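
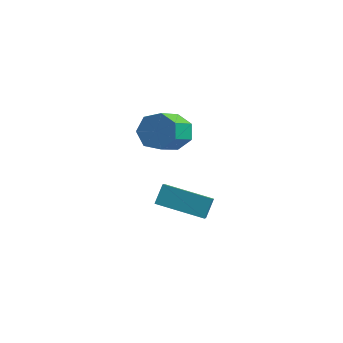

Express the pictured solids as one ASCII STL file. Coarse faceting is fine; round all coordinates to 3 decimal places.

solid 
facet normal -0.980 -0.025 0.196
outer loop
vertex 1.336 2.382 -0.436
vertex 1.213 2.973 -0.977
vertex 1.225 1.78 -1.068
endloop
endfacet
facet normal 0.151 -0.729 0.668
outer loop
vertex 3.107 1.827 -1.443
vertex 1.336 2.382 -0.436
vertex 1.225 1.78 -1.068
endloop
endfacet
facet normal -0.980 -0.025 0.196
outer loop
vertex 1.225 1.78 -1.068
vertex 1.213 2.973 -0.977
vertex 1.102 2.371 -1.609
endloop
endfacet
facet normal -0.126 -0.684 -0.719
outer loop
vertex 1.102 2.371 -1.609
vertex 3.107 1.827 -1.443
vertex 1.225 1.78 -1.068
endloop
endfacet
facet normal 0.126 0.684 0.719
outer loop
vertex 1.336 2.382 -0.436
vertex 3.095 3.02 -1.352
vertex 1.213 2.973 -0.977
endloop
endfacet
facet normal 0.151 -0.729 0.668
outer loop
vertex 3.218 2.429 -0.811
vertex 1.336 2.382 -0.436
vertex 3.107 1.827 -1.443
endloop
endfacet
facet normal 0.126 0.684 0.719
outer loop
vertex 3.218 2.429 -0.811
vertex 3.095 3.02 -1.352
vertex 1.336 2.382 -0.436
endloop
endfacet
facet normal -0.151 0.729 -0.668
outer loop
vertex 1.213 2.973 -0.977
vertex 3.095 3.02 -1.352
vertex 1.102 2.371 -1.609
endloop
endfacet
facet normal -0.126 -0.684 -0.719
outer loop
vertex 2.984 2.418 -1.984
vertex 3.107 1.827 -1.443
vertex 1.102 2.371 -1.609
endloop
endfacet
facet normal -0.151 0.729 -0.668
outer loop
vertex 1.102 2.371 -1.609
vertex 3.095 3.02 -1.352
vertex 2.984 2.418 -1.984
endloop
endfacet
facet normal 0.980 0.025 -0.196
outer loop
vertex 2.984 2.418 -1.984
vertex 3.218 2.429 -0.811
vertex 3.107 1.827 -1.443
endloop
endfacet
facet normal 0.980 0.025 -0.196
outer loop
vertex 3.095 3.02 -1.352
vertex 3.218 2.429 -0.811
vertex 2.984 2.418 -1.984
endloop
endfacet
facet normal 0.133 0.773 -0.620
outer loop
vertex 2.258 2.919 2.851
vertex 1.647 2.684 2.427
vertex 1.658 3.171 3.036
endloop
endfacet
facet normal 0.442 0.513 0.736
outer loop
vertex 2.258 2.919 2.851
vertex 1.658 3.171 3.036
vertex 2.044 1.69 3.837
endloop
endfacet
facet normal 0.443 0.513 0.735
outer loop
vertex 2.044 1.69 3.837
vertex 1.658 3.171 3.036
vertex 1.444 1.943 4.022
endloop
endfacet
facet normal -0.135 -0.773 0.620
outer loop
vertex 2.044 1.69 3.837
vertex 1.444 1.943 4.022
vertex 1.433 1.456 3.413
endloop
endfacet
facet normal 0.134 0.773 -0.620
outer loop
vertex 1.658 3.171 3.036
vertex 1.647 2.684 2.427
vertex 1.049 3.057 2.762
endloop
endfacet
facet normal -0.417 0.612 0.672
outer loop
vertex 1.658 3.171 3.036
vertex 1.049 3.057 2.762
vertex 1.444 1.943 4.022
endloop
endfacet
facet normal -0.417 0.612 0.672
outer loop
vertex 1.444 1.943 4.022
vertex 1.049 3.057 2.762
vertex 0.836 1.829 3.749
endloop
endfacet
facet normal -0.134 -0.773 0.620
outer loop
vertex 1.444 1.943 4.022
vertex 0.836 1.829 3.749
vertex 1.433 1.456 3.413
endloop
endfacet
facet normal 0.135 0.773 -0.620
outer loop
vertex 1.049 3.057 2.762
vertex 1.647 2.684 2.427
vertex 0.891 2.663 2.236
endloop
endfacet
facet normal -0.963 0.249 0.102
outer loop
vertex 1.049 3.057 2.762
vertex 0.891 2.663 2.236
vertex 0.836 1.829 3.749
endloop
endfacet
facet normal -0.963 0.250 0.103
outer loop
vertex 0.836 1.829 3.749
vertex 0.891 2.663 2.236
vertex 0.677 1.434 3.222
endloop
endfacet
facet normal -0.134 -0.773 0.620
outer loop
vertex 0.836 1.829 3.749
vertex 0.677 1.434 3.222
vertex 1.433 1.456 3.413
endloop
endfacet
facet normal 0.135 0.773 -0.620
outer loop
vertex 0.891 2.663 2.236
vertex 1.647 2.684 2.427
vertex 1.301 2.284 1.853
endloop
endfacet
facet normal -0.784 -0.299 -0.543
outer loop
vertex 0.891 2.663 2.236
vertex 1.301 2.284 1.853
vertex 0.677 1.434 3.222
endloop
endfacet
facet normal -0.783 -0.301 -0.544
outer loop
vertex 0.677 1.434 3.222
vertex 1.301 2.284 1.853
vertex 1.088 1.055 2.84
endloop
endfacet
facet normal -0.134 -0.772 0.621
outer loop
vertex 0.677 1.434 3.222
vertex 1.088 1.055 2.84
vertex 1.433 1.456 3.413
endloop
endfacet
facet normal 0.135 0.773 -0.620
outer loop
vertex 1.301 2.284 1.853
vertex 1.647 2.684 2.427
vertex 1.972 2.207 1.903
endloop
endfacet
facet normal -0.014 -0.625 -0.781
outer loop
vertex 1.301 2.284 1.853
vertex 1.972 2.207 1.903
vertex 1.088 1.055 2.84
endloop
endfacet
facet normal -0.015 -0.624 -0.781
outer loop
vertex 1.088 1.055 2.84
vertex 1.972 2.207 1.903
vertex 1.758 0.978 2.889
endloop
endfacet
facet normal -0.134 -0.772 0.621
outer loop
vertex 1.088 1.055 2.84
vertex 1.758 0.978 2.889
vertex 1.433 1.456 3.413
endloop
endfacet
facet normal 0.135 0.773 -0.620
outer loop
vertex 1.972 2.207 1.903
vertex 1.647 2.684 2.427
vertex 2.398 2.489 2.347
endloop
endfacet
facet normal 0.765 -0.479 -0.430
outer loop
vertex 1.972 2.207 1.903
vertex 2.398 2.489 2.347
vertex 1.758 0.978 2.889
endloop
endfacet
facet normal 0.766 -0.478 -0.430
outer loop
vertex 1.758 0.978 2.889
vertex 2.398 2.489 2.347
vertex 2.184 1.261 3.333
endloop
endfacet
facet normal -0.134 -0.772 0.621
outer loop
vertex 1.758 0.978 2.889
vertex 2.184 1.261 3.333
vertex 1.433 1.456 3.413
endloop
endfacet
facet normal 0.134 0.772 -0.621
outer loop
vertex 2.398 2.489 2.347
vertex 1.647 2.684 2.427
vertex 2.258 2.919 2.851
endloop
endfacet
facet normal 0.969 0.028 0.245
outer loop
vertex 2.398 2.489 2.347
vertex 2.258 2.919 2.851
vertex 2.184 1.261 3.333
endloop
endfacet
facet normal 0.969 0.028 0.245
outer loop
vertex 2.184 1.261 3.333
vertex 2.258 2.919 2.851
vertex 2.044 1.69 3.837
endloop
endfacet
facet normal -0.135 -0.773 0.620
outer loop
vertex 2.184 1.261 3.333
vertex 2.044 1.69 3.837
vertex 1.433 1.456 3.413
endloop
endfacet

endsolid


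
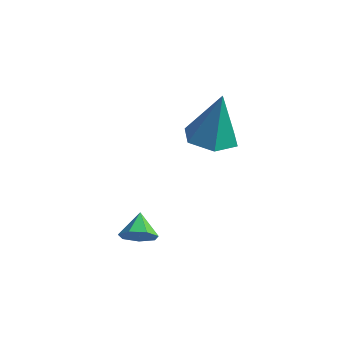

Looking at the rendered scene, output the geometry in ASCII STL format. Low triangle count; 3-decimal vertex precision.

solid 
facet normal -0.118 -0.138 -0.983
outer loop
vertex 1.77 2.996 2.426
vertex 1.043 3.711 2.413
vertex 2.017 3.972 2.26
endloop
endfacet
facet normal 0.936 -0.186 0.298
outer loop
vertex 1.77 2.996 2.426
vertex 2.017 3.972 2.26
vertex 1.297 4.009 4.547
endloop
endfacet
facet normal -0.118 -0.138 -0.983
outer loop
vertex 2.017 3.972 2.26
vertex 1.043 3.711 2.413
vertex 1.29 4.687 2.247
endloop
endfacet
facet normal 0.685 0.700 0.204
outer loop
vertex 2.017 3.972 2.26
vertex 1.29 4.687 2.247
vertex 1.297 4.009 4.547
endloop
endfacet
facet normal -0.118 -0.138 -0.983
outer loop
vertex 1.29 4.687 2.247
vertex 1.043 3.711 2.413
vertex 0.316 4.426 2.4
endloop
endfacet
facet normal -0.208 0.938 0.277
outer loop
vertex 1.29 4.687 2.247
vertex 0.316 4.426 2.4
vertex 1.297 4.009 4.547
endloop
endfacet
facet normal -0.117 -0.137 -0.984
outer loop
vertex 0.316 4.426 2.4
vertex 1.043 3.711 2.413
vertex 0.069 3.45 2.565
endloop
endfacet
facet normal -0.848 0.290 0.444
outer loop
vertex 0.316 4.426 2.4
vertex 0.069 3.45 2.565
vertex 1.297 4.009 4.547
endloop
endfacet
facet normal -0.117 -0.137 -0.984
outer loop
vertex 0.069 3.45 2.565
vertex 1.043 3.711 2.413
vertex 0.796 2.735 2.578
endloop
endfacet
facet normal -0.596 -0.596 0.538
outer loop
vertex 0.069 3.45 2.565
vertex 0.796 2.735 2.578
vertex 1.297 4.009 4.547
endloop
endfacet
facet normal -0.117 -0.137 -0.984
outer loop
vertex 0.796 2.735 2.578
vertex 1.043 3.711 2.413
vertex 1.77 2.996 2.426
endloop
endfacet
facet normal 0.296 -0.835 0.465
outer loop
vertex 0.796 2.735 2.578
vertex 1.77 2.996 2.426
vertex 1.297 4.009 4.547
endloop
endfacet
facet normal 0.497 -0.672 -0.550
outer loop
vertex 1.856 -0.662 0.448
vertex 1.396 -0.576 -0.073
vertex 1.993 -0.23 0.044
endloop
endfacet
facet normal 0.455 0.527 0.718
outer loop
vertex 1.856 -0.662 0.448
vertex 1.993 -0.23 0.044
vertex 0.884 0.116 0.493
endloop
endfacet
facet normal 0.497 -0.671 -0.550
outer loop
vertex 1.993 -0.23 0.044
vertex 1.396 -0.576 -0.073
vertex 1.681 -0.058 -0.448
endloop
endfacet
facet normal 0.337 0.935 0.113
outer loop
vertex 1.993 -0.23 0.044
vertex 1.681 -0.058 -0.448
vertex 0.884 0.116 0.493
endloop
endfacet
facet normal 0.497 -0.671 -0.550
outer loop
vertex 1.681 -0.058 -0.448
vertex 1.396 -0.576 -0.073
vertex 1.154 -0.276 -0.658
endloop
endfacet
facet normal -0.230 0.904 -0.362
outer loop
vertex 1.681 -0.058 -0.448
vertex 1.154 -0.276 -0.658
vertex 0.884 0.116 0.493
endloop
endfacet
facet normal 0.496 -0.672 -0.550
outer loop
vertex 1.154 -0.276 -0.658
vertex 1.396 -0.576 -0.073
vertex 0.809 -0.72 -0.427
endloop
endfacet
facet normal -0.819 0.456 -0.347
outer loop
vertex 1.154 -0.276 -0.658
vertex 0.809 -0.72 -0.427
vertex 0.884 0.116 0.493
endloop
endfacet
facet normal 0.496 -0.672 -0.550
outer loop
vertex 0.809 -0.72 -0.427
vertex 1.396 -0.576 -0.073
vertex 0.906 -1.055 0.07
endloop
endfacet
facet normal -0.987 -0.071 0.145
outer loop
vertex 0.809 -0.72 -0.427
vertex 0.906 -1.055 0.07
vertex 0.884 0.116 0.493
endloop
endfacet
facet normal 0.497 -0.672 -0.549
outer loop
vertex 0.906 -1.055 0.07
vertex 1.396 -0.576 -0.073
vertex 1.372 -1.029 0.46
endloop
endfacet
facet normal -0.607 -0.280 0.744
outer loop
vertex 0.906 -1.055 0.07
vertex 1.372 -1.029 0.46
vertex 0.884 0.116 0.493
endloop
endfacet
facet normal 0.496 -0.672 -0.549
outer loop
vertex 1.372 -1.029 0.46
vertex 1.396 -0.576 -0.073
vertex 1.856 -0.662 0.448
endloop
endfacet
facet normal 0.035 -0.014 0.999
outer loop
vertex 1.372 -1.029 0.46
vertex 1.856 -0.662 0.448
vertex 0.884 0.116 0.493
endloop
endfacet

endsolid


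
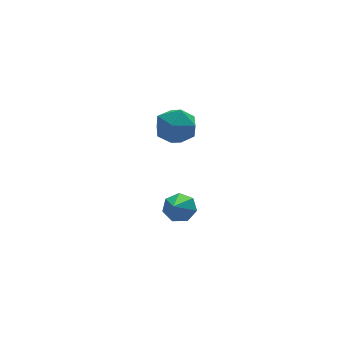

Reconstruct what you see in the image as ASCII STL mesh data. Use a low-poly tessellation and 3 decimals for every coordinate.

solid 
facet normal -0.927 0.374 0.021
outer loop
vertex 3.263 3.591 2.674
vertex 2.871 2.611 2.792
vertex 3.123 3.188 3.647
endloop
endfacet
facet normal -0.458 0.843 0.283
outer loop
vertex 3.263 3.591 2.674
vertex 3.123 3.188 3.647
vertex 4.002 3.741 3.422
endloop
endfacet
facet normal 0.028 0.974 -0.223
outer loop
vertex 3.263 3.591 2.674
vertex 4.002 3.741 3.422
vertex 4.292 3.505 2.428
endloop
endfacet
facet normal -0.141 0.587 -0.797
outer loop
vertex 3.263 3.591 2.674
vertex 4.292 3.505 2.428
vertex 3.593 2.807 2.038
endloop
endfacet
facet normal -0.733 0.215 -0.646
outer loop
vertex 3.263 3.591 2.674
vertex 3.593 2.807 2.038
vertex 2.871 2.611 2.792
endloop
endfacet
facet normal -0.124 0.536 0.835
outer loop
vertex 4.002 3.741 3.422
vertex 3.123 3.188 3.647
vertex 4.067 2.853 4.002
endloop
endfacet
facet normal -0.884 -0.224 0.411
outer loop
vertex 3.123 3.188 3.647
vertex 2.871 2.611 2.792
vertex 3.368 2.155 3.612
endloop
endfacet
facet normal -0.569 -0.479 -0.669
outer loop
vertex 2.871 2.611 2.792
vertex 3.593 2.807 2.038
vertex 3.658 1.919 2.618
endloop
endfacet
facet normal 0.387 0.123 -0.914
outer loop
vertex 3.593 2.807 2.038
vertex 4.292 3.505 2.428
vertex 4.537 2.472 2.393
endloop
endfacet
facet normal 0.662 0.749 0.015
outer loop
vertex 4.292 3.505 2.428
vertex 4.002 3.741 3.422
vertex 4.789 3.049 3.248
endloop
endfacet
facet normal 0.141 -0.587 0.797
outer loop
vertex 4.397 2.069 3.366
vertex 4.067 2.853 4.002
vertex 3.368 2.155 3.612
endloop
endfacet
facet normal -0.028 -0.974 0.223
outer loop
vertex 4.397 2.069 3.366
vertex 3.368 2.155 3.612
vertex 3.658 1.919 2.618
endloop
endfacet
facet normal 0.458 -0.843 -0.283
outer loop
vertex 4.397 2.069 3.366
vertex 3.658 1.919 2.618
vertex 4.537 2.472 2.393
endloop
endfacet
facet normal 0.927 -0.374 -0.021
outer loop
vertex 4.397 2.069 3.366
vertex 4.537 2.472 2.393
vertex 4.789 3.049 3.248
endloop
endfacet
facet normal 0.733 -0.215 0.646
outer loop
vertex 4.397 2.069 3.366
vertex 4.789 3.049 3.248
vertex 4.067 2.853 4.002
endloop
endfacet
facet normal -0.387 -0.123 0.914
outer loop
vertex 3.368 2.155 3.612
vertex 4.067 2.853 4.002
vertex 3.123 3.188 3.647
endloop
endfacet
facet normal -0.662 -0.749 -0.015
outer loop
vertex 3.658 1.919 2.618
vertex 3.368 2.155 3.612
vertex 2.871 2.611 2.792
endloop
endfacet
facet normal 0.124 -0.536 -0.835
outer loop
vertex 4.537 2.472 2.393
vertex 3.658 1.919 2.618
vertex 3.593 2.807 2.038
endloop
endfacet
facet normal 0.884 0.224 -0.411
outer loop
vertex 4.789 3.049 3.248
vertex 4.537 2.472 2.393
vertex 4.292 3.505 2.428
endloop
endfacet
facet normal 0.569 0.479 0.669
outer loop
vertex 4.067 2.853 4.002
vertex 4.789 3.049 3.248
vertex 4.002 3.741 3.422
endloop
endfacet
facet normal 0.440 0.635 -0.636
outer loop
vertex 4.77 2.663 -2.747
vertex 4.147 3.145 -2.697
vertex 4.8 3.137 -2.253
endloop
endfacet
facet normal 0.691 -0.542 0.478
outer loop
vertex 4.77 2.663 -2.747
vertex 4.8 3.137 -2.253
vertex 3.293 1.915 -1.463
endloop
endfacet
facet normal 0.440 0.635 -0.635
outer loop
vertex 4.8 3.137 -2.253
vertex 4.147 3.145 -2.697
vertex 4.338 3.617 -2.093
endloop
endfacet
facet normal 0.406 0.087 0.910
outer loop
vertex 4.8 3.137 -2.253
vertex 4.338 3.617 -2.093
vertex 3.293 1.915 -1.463
endloop
endfacet
facet normal 0.441 0.634 -0.635
outer loop
vertex 4.338 3.617 -2.093
vertex 4.147 3.145 -2.697
vertex 3.732 3.743 -2.388
endloop
endfacet
facet normal -0.298 0.487 0.821
outer loop
vertex 4.338 3.617 -2.093
vertex 3.732 3.743 -2.388
vertex 3.293 1.915 -1.463
endloop
endfacet
facet normal 0.440 0.634 -0.636
outer loop
vertex 3.732 3.743 -2.388
vertex 4.147 3.145 -2.697
vertex 3.438 3.418 -2.915
endloop
endfacet
facet normal -0.892 0.355 0.279
outer loop
vertex 3.732 3.743 -2.388
vertex 3.438 3.418 -2.915
vertex 3.293 1.915 -1.463
endloop
endfacet
facet normal 0.440 0.634 -0.636
outer loop
vertex 3.438 3.418 -2.915
vertex 4.147 3.145 -2.697
vertex 3.677 2.888 -3.278
endloop
endfacet
facet normal -0.928 -0.208 -0.308
outer loop
vertex 3.438 3.418 -2.915
vertex 3.677 2.888 -3.278
vertex 3.293 1.915 -1.463
endloop
endfacet
facet normal 0.440 0.634 -0.636
outer loop
vertex 3.677 2.888 -3.278
vertex 4.147 3.145 -2.697
vertex 4.27 2.552 -3.203
endloop
endfacet
facet normal -0.379 -0.780 -0.498
outer loop
vertex 3.677 2.888 -3.278
vertex 4.27 2.552 -3.203
vertex 3.293 1.915 -1.463
endloop
endfacet
facet normal 0.439 0.634 -0.636
outer loop
vertex 4.27 2.552 -3.203
vertex 4.147 3.145 -2.697
vertex 4.77 2.663 -2.747
endloop
endfacet
facet normal 0.341 -0.928 -0.148
outer loop
vertex 4.27 2.552 -3.203
vertex 4.77 2.663 -2.747
vertex 3.293 1.915 -1.463
endloop
endfacet

endsolid


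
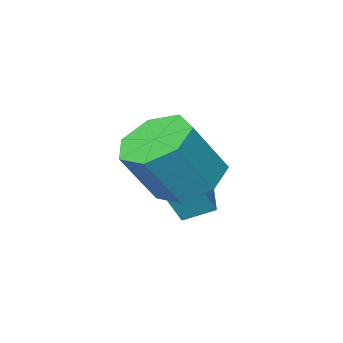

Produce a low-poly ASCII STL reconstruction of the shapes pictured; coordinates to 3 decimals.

solid 
facet normal -0.539 0.048 -0.841
outer loop
vertex 0.2 0.053 -2.736
vertex -0.535 -0.625 -2.303
vertex -0.506 0.464 -2.26
endloop
endfacet
facet normal 0.389 0.899 -0.199
outer loop
vertex 0.2 0.053 -2.736
vertex -0.506 0.464 -2.26
vertex 1.23 -0.037 -1.131
endloop
endfacet
facet normal 0.389 0.899 -0.199
outer loop
vertex 1.23 -0.037 -1.131
vertex -0.506 0.464 -2.26
vertex 0.524 0.374 -0.654
endloop
endfacet
facet normal 0.540 -0.048 0.840
outer loop
vertex 1.23 -0.037 -1.131
vertex 0.524 0.374 -0.654
vertex 0.495 -0.715 -0.697
endloop
endfacet
facet normal -0.539 0.048 -0.841
outer loop
vertex -0.506 0.464 -2.26
vertex -0.535 -0.625 -2.303
vertex -1.234 0.055 -1.816
endloop
endfacet
facet normal -0.342 0.900 0.269
outer loop
vertex -0.506 0.464 -2.26
vertex -1.234 0.055 -1.816
vertex 0.524 0.374 -0.654
endloop
endfacet
facet normal -0.342 0.900 0.270
outer loop
vertex 0.524 0.374 -0.654
vertex -1.234 0.055 -1.816
vertex -0.204 -0.036 -0.21
endloop
endfacet
facet normal 0.539 -0.048 0.841
outer loop
vertex 0.524 0.374 -0.654
vertex -0.204 -0.036 -0.21
vertex 0.495 -0.715 -0.697
endloop
endfacet
facet normal -0.539 0.048 -0.841
outer loop
vertex -1.234 0.055 -1.816
vertex -0.535 -0.625 -2.303
vertex -1.436 -0.866 -1.739
endloop
endfacet
facet normal -0.815 0.223 0.535
outer loop
vertex -1.234 0.055 -1.816
vertex -1.436 -0.866 -1.739
vertex -0.204 -0.036 -0.21
endloop
endfacet
facet normal -0.815 0.224 0.535
outer loop
vertex -0.204 -0.036 -0.21
vertex -1.436 -0.866 -1.739
vertex -0.406 -0.956 -0.133
endloop
endfacet
facet normal 0.539 -0.048 0.841
outer loop
vertex -0.204 -0.036 -0.21
vertex -0.406 -0.956 -0.133
vertex 0.495 -0.715 -0.697
endloop
endfacet
facet normal -0.539 0.047 -0.841
outer loop
vertex -1.436 -0.866 -1.739
vertex -0.535 -0.625 -2.303
vertex -0.959 -1.605 -2.086
endloop
endfacet
facet normal -0.674 -0.622 0.398
outer loop
vertex -1.436 -0.866 -1.739
vertex -0.959 -1.605 -2.086
vertex -0.406 -0.956 -0.133
endloop
endfacet
facet normal -0.675 -0.622 0.398
outer loop
vertex -0.406 -0.956 -0.133
vertex -0.959 -1.605 -2.086
vertex 0.071 -1.696 -0.48
endloop
endfacet
facet normal 0.539 -0.047 0.841
outer loop
vertex -0.406 -0.956 -0.133
vertex 0.071 -1.696 -0.48
vertex 0.495 -0.715 -0.697
endloop
endfacet
facet normal -0.540 0.047 -0.841
outer loop
vertex -0.959 -1.605 -2.086
vertex -0.535 -0.625 -2.303
vertex -0.163 -1.606 -2.597
endloop
endfacet
facet normal -0.027 -0.999 -0.040
outer loop
vertex -0.959 -1.605 -2.086
vertex -0.163 -1.606 -2.597
vertex 0.071 -1.696 -0.48
endloop
endfacet
facet normal -0.027 -0.999 -0.040
outer loop
vertex 0.071 -1.696 -0.48
vertex -0.163 -1.606 -2.597
vertex 0.867 -1.697 -0.991
endloop
endfacet
facet normal 0.540 -0.047 0.841
outer loop
vertex 0.071 -1.696 -0.48
vertex 0.867 -1.697 -0.991
vertex 0.495 -0.715 -0.697
endloop
endfacet
facet normal -0.539 0.048 -0.841
outer loop
vertex -0.163 -1.606 -2.597
vertex -0.535 -0.625 -2.303
vertex 0.353 -0.868 -2.886
endloop
endfacet
facet normal 0.642 -0.624 -0.447
outer loop
vertex -0.163 -1.606 -2.597
vertex 0.353 -0.868 -2.886
vertex 0.867 -1.697 -0.991
endloop
endfacet
facet normal 0.642 -0.623 -0.447
outer loop
vertex 0.867 -1.697 -0.991
vertex 0.353 -0.868 -2.886
vertex 1.383 -0.958 -1.28
endloop
endfacet
facet normal 0.539 -0.048 0.841
outer loop
vertex 0.867 -1.697 -0.991
vertex 1.383 -0.958 -1.28
vertex 0.495 -0.715 -0.697
endloop
endfacet
facet normal -0.539 0.047 -0.841
outer loop
vertex 0.353 -0.868 -2.886
vertex -0.535 -0.625 -2.303
vertex 0.2 0.053 -2.736
endloop
endfacet
facet normal 0.826 0.222 -0.518
outer loop
vertex 0.353 -0.868 -2.886
vertex 0.2 0.053 -2.736
vertex 1.383 -0.958 -1.28
endloop
endfacet
facet normal 0.826 0.221 -0.518
outer loop
vertex 1.383 -0.958 -1.28
vertex 0.2 0.053 -2.736
vertex 1.23 -0.037 -1.131
endloop
endfacet
facet normal 0.539 -0.046 0.841
outer loop
vertex 1.383 -0.958 -1.28
vertex 1.23 -0.037 -1.131
vertex 0.495 -0.715 -0.697
endloop
endfacet
facet normal -0.497 -0.846 0.192
outer loop
vertex -1.386 -3.614 -2.796
vertex -2.135 -3.079 -2.379
vertex -2.044 -3.522 -4.096
endloop
endfacet
facet normal 0.742 -0.529 -0.413
outer loop
vertex -1.045 -1.821 -4.481
vertex -1.386 -3.614 -2.796
vertex -2.044 -3.522 -4.096
endloop
endfacet
facet normal -0.497 -0.846 0.192
outer loop
vertex -2.044 -3.522 -4.096
vertex -2.135 -3.079 -2.379
vertex -2.793 -2.988 -3.679
endloop
endfacet
facet normal -0.451 0.063 -0.890
outer loop
vertex -2.793 -2.988 -3.679
vertex -1.045 -1.821 -4.481
vertex -2.044 -3.522 -4.096
endloop
endfacet
facet normal 0.451 -0.063 0.890
outer loop
vertex -1.386 -3.614 -2.796
vertex -1.136 -1.378 -2.764
vertex -2.135 -3.079 -2.379
endloop
endfacet
facet normal 0.742 -0.529 -0.412
outer loop
vertex -0.387 -1.912 -3.181
vertex -1.386 -3.614 -2.796
vertex -1.045 -1.821 -4.481
endloop
endfacet
facet normal 0.451 -0.063 0.890
outer loop
vertex -0.387 -1.912 -3.181
vertex -1.136 -1.378 -2.764
vertex -1.386 -3.614 -2.796
endloop
endfacet
facet normal -0.742 0.529 0.412
outer loop
vertex -2.135 -3.079 -2.379
vertex -1.136 -1.378 -2.764
vertex -2.793 -2.988 -3.679
endloop
endfacet
facet normal -0.451 0.063 -0.890
outer loop
vertex -1.794 -1.286 -4.064
vertex -1.045 -1.821 -4.481
vertex -2.793 -2.988 -3.679
endloop
endfacet
facet normal -0.742 0.529 0.413
outer loop
vertex -2.793 -2.988 -3.679
vertex -1.136 -1.378 -2.764
vertex -1.794 -1.286 -4.064
endloop
endfacet
facet normal 0.497 0.846 -0.192
outer loop
vertex -1.794 -1.286 -4.064
vertex -0.387 -1.912 -3.181
vertex -1.045 -1.821 -4.481
endloop
endfacet
facet normal 0.497 0.846 -0.192
outer loop
vertex -1.136 -1.378 -2.764
vertex -0.387 -1.912 -3.181
vertex -1.794 -1.286 -4.064
endloop
endfacet

endsolid


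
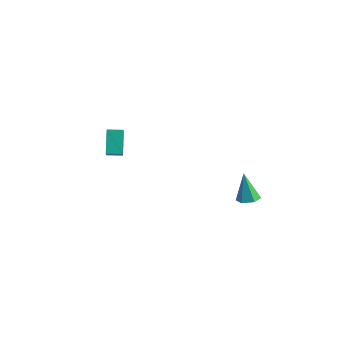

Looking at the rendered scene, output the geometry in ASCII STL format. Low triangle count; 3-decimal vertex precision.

solid 
facet normal 0.333 -0.209 -0.919
outer loop
vertex 4.236 -1.294 0.228
vertex 3.727 -1.037 -0.015
vertex 4.231 -0.69 0.089
endloop
endfacet
facet normal 0.787 0.144 0.600
outer loop
vertex 4.236 -1.294 0.228
vertex 4.231 -0.69 0.089
vertex 3.193 -0.703 1.455
endloop
endfacet
facet normal 0.333 -0.208 -0.919
outer loop
vertex 4.231 -0.69 0.089
vertex 3.727 -1.037 -0.015
vertex 3.722 -0.432 -0.154
endloop
endfacet
facet normal 0.334 0.905 0.262
outer loop
vertex 4.231 -0.69 0.089
vertex 3.722 -0.432 -0.154
vertex 3.193 -0.703 1.455
endloop
endfacet
facet normal 0.335 -0.208 -0.919
outer loop
vertex 3.722 -0.432 -0.154
vertex 3.727 -1.037 -0.015
vertex 3.218 -0.779 -0.259
endloop
endfacet
facet normal -0.560 0.827 -0.045
outer loop
vertex 3.722 -0.432 -0.154
vertex 3.218 -0.779 -0.259
vertex 3.193 -0.703 1.455
endloop
endfacet
facet normal 0.335 -0.208 -0.919
outer loop
vertex 3.218 -0.779 -0.259
vertex 3.727 -1.037 -0.015
vertex 3.224 -1.383 -0.12
endloop
endfacet
facet normal -1.000 -0.013 -0.014
outer loop
vertex 3.218 -0.779 -0.259
vertex 3.224 -1.383 -0.12
vertex 3.193 -0.703 1.455
endloop
endfacet
facet normal 0.334 -0.207 -0.919
outer loop
vertex 3.224 -1.383 -0.12
vertex 3.727 -1.037 -0.015
vertex 3.732 -1.641 0.123
endloop
endfacet
facet normal -0.547 -0.773 0.323
outer loop
vertex 3.224 -1.383 -0.12
vertex 3.732 -1.641 0.123
vertex 3.193 -0.703 1.455
endloop
endfacet
facet normal 0.334 -0.207 -0.919
outer loop
vertex 3.732 -1.641 0.123
vertex 3.727 -1.037 -0.015
vertex 4.236 -1.294 0.228
endloop
endfacet
facet normal 0.347 -0.695 0.630
outer loop
vertex 3.732 -1.641 0.123
vertex 4.236 -1.294 0.228
vertex 3.193 -0.703 1.455
endloop
endfacet
facet normal -0.417 0.554 -0.721
outer loop
vertex -3.966 -2.256 2.158
vertex -3.3 -1.779 2.139
vertex -3.388 -3.101 1.174
endloop
endfacet
facet normal -0.812 -0.583 0.023
outer loop
vertex -2.92 -3.721 1.981
vertex -3.966 -2.256 2.158
vertex -3.388 -3.101 1.174
endloop
endfacet
facet normal -0.417 0.554 -0.721
outer loop
vertex -3.388 -3.101 1.174
vertex -3.3 -1.779 2.139
vertex -2.721 -2.624 1.155
endloop
endfacet
facet normal 0.406 -0.596 -0.693
outer loop
vertex -2.721 -2.624 1.155
vertex -2.92 -3.721 1.981
vertex -3.388 -3.101 1.174
endloop
endfacet
facet normal -0.407 0.595 0.693
outer loop
vertex -3.966 -2.256 2.158
vertex -2.832 -2.399 2.946
vertex -3.3 -1.779 2.139
endloop
endfacet
facet normal -0.812 -0.583 0.022
outer loop
vertex -3.499 -2.876 2.965
vertex -3.966 -2.256 2.158
vertex -2.92 -3.721 1.981
endloop
endfacet
facet normal -0.406 0.596 0.693
outer loop
vertex -3.499 -2.876 2.965
vertex -2.832 -2.399 2.946
vertex -3.966 -2.256 2.158
endloop
endfacet
facet normal 0.812 0.583 -0.023
outer loop
vertex -3.3 -1.779 2.139
vertex -2.832 -2.399 2.946
vertex -2.721 -2.624 1.155
endloop
endfacet
facet normal 0.407 -0.595 -0.693
outer loop
vertex -2.254 -3.244 1.962
vertex -2.92 -3.721 1.981
vertex -2.721 -2.624 1.155
endloop
endfacet
facet normal 0.813 0.582 -0.023
outer loop
vertex -2.721 -2.624 1.155
vertex -2.832 -2.399 2.946
vertex -2.254 -3.244 1.962
endloop
endfacet
facet normal 0.417 -0.554 0.721
outer loop
vertex -2.254 -3.244 1.962
vertex -3.499 -2.876 2.965
vertex -2.92 -3.721 1.981
endloop
endfacet
facet normal 0.417 -0.554 0.721
outer loop
vertex -2.832 -2.399 2.946
vertex -3.499 -2.876 2.965
vertex -2.254 -3.244 1.962
endloop
endfacet

endsolid


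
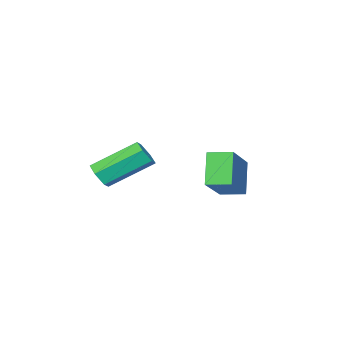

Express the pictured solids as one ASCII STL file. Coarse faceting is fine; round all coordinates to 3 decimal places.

solid 
facet normal 0.694 -0.482 -0.536
outer loop
vertex -0.235 -0.587 2.2
vertex -0.66 -0.871 1.905
vertex -0.457 -0.355 1.704
endloop
endfacet
facet normal 0.614 0.784 0.092
outer loop
vertex -0.235 -0.587 2.2
vertex -0.457 -0.355 1.704
vertex -1.595 0.356 3.25
endloop
endfacet
facet normal 0.614 0.784 0.092
outer loop
vertex -1.595 0.356 3.25
vertex -0.457 -0.355 1.704
vertex -1.817 0.588 2.755
endloop
endfacet
facet normal -0.694 0.480 0.536
outer loop
vertex -1.595 0.356 3.25
vertex -1.817 0.588 2.755
vertex -2.02 0.071 2.955
endloop
endfacet
facet normal 0.693 -0.482 -0.537
outer loop
vertex -0.457 -0.355 1.704
vertex -0.66 -0.871 1.905
vertex -0.882 -0.639 1.41
endloop
endfacet
facet normal -0.018 0.732 -0.681
outer loop
vertex -0.457 -0.355 1.704
vertex -0.882 -0.639 1.41
vertex -1.817 0.588 2.755
endloop
endfacet
facet normal -0.018 0.732 -0.681
outer loop
vertex -1.817 0.588 2.755
vertex -0.882 -0.639 1.41
vertex -2.242 0.303 2.46
endloop
endfacet
facet normal -0.694 0.480 0.536
outer loop
vertex -1.817 0.588 2.755
vertex -2.242 0.303 2.46
vertex -2.02 0.071 2.955
endloop
endfacet
facet normal 0.694 -0.480 -0.536
outer loop
vertex -0.882 -0.639 1.41
vertex -0.66 -0.871 1.905
vertex -1.085 -1.156 1.61
endloop
endfacet
facet normal -0.632 -0.051 -0.773
outer loop
vertex -0.882 -0.639 1.41
vertex -1.085 -1.156 1.61
vertex -2.242 0.303 2.46
endloop
endfacet
facet normal -0.632 -0.051 -0.773
outer loop
vertex -2.242 0.303 2.46
vertex -1.085 -1.156 1.61
vertex -2.445 -0.213 2.66
endloop
endfacet
facet normal -0.694 0.481 0.536
outer loop
vertex -2.242 0.303 2.46
vertex -2.445 -0.213 2.66
vertex -2.02 0.071 2.955
endloop
endfacet
facet normal 0.694 -0.480 -0.536
outer loop
vertex -1.085 -1.156 1.61
vertex -0.66 -0.871 1.905
vertex -0.863 -1.388 2.105
endloop
endfacet
facet normal -0.614 -0.784 -0.092
outer loop
vertex -1.085 -1.156 1.61
vertex -0.863 -1.388 2.105
vertex -2.445 -0.213 2.66
endloop
endfacet
facet normal -0.614 -0.784 -0.092
outer loop
vertex -2.445 -0.213 2.66
vertex -0.863 -1.388 2.105
vertex -2.223 -0.445 3.156
endloop
endfacet
facet normal -0.694 0.482 0.536
outer loop
vertex -2.445 -0.213 2.66
vertex -2.223 -0.445 3.156
vertex -2.02 0.071 2.955
endloop
endfacet
facet normal 0.694 -0.480 -0.536
outer loop
vertex -0.863 -1.388 2.105
vertex -0.66 -0.871 1.905
vertex -0.438 -1.103 2.4
endloop
endfacet
facet normal 0.018 -0.732 0.681
outer loop
vertex -0.863 -1.388 2.105
vertex -0.438 -1.103 2.4
vertex -2.223 -0.445 3.156
endloop
endfacet
facet normal 0.018 -0.732 0.681
outer loop
vertex -2.223 -0.445 3.156
vertex -0.438 -1.103 2.4
vertex -1.798 -0.161 3.45
endloop
endfacet
facet normal -0.693 0.482 0.537
outer loop
vertex -2.223 -0.445 3.156
vertex -1.798 -0.161 3.45
vertex -2.02 0.071 2.955
endloop
endfacet
facet normal 0.694 -0.481 -0.536
outer loop
vertex -0.438 -1.103 2.4
vertex -0.66 -0.871 1.905
vertex -0.235 -0.587 2.2
endloop
endfacet
facet normal 0.632 0.051 0.773
outer loop
vertex -0.438 -1.103 2.4
vertex -0.235 -0.587 2.2
vertex -1.798 -0.161 3.45
endloop
endfacet
facet normal 0.632 0.051 0.773
outer loop
vertex -1.798 -0.161 3.45
vertex -0.235 -0.587 2.2
vertex -1.595 0.356 3.25
endloop
endfacet
facet normal -0.694 0.480 0.536
outer loop
vertex -1.798 -0.161 3.45
vertex -1.595 0.356 3.25
vertex -2.02 0.071 2.955
endloop
endfacet
facet normal -0.541 0.833 0.117
outer loop
vertex -2.607 3.809 3.871
vertex -2.02 4.357 2.687
vertex -4.038 3.029 2.8
endloop
endfacet
facet normal -0.411 -0.383 0.828
outer loop
vertex -3.54 2.263 2.693
vertex -2.607 3.809 3.871
vertex -4.038 3.029 2.8
endloop
endfacet
facet normal -0.541 0.833 0.116
outer loop
vertex -4.038 3.029 2.8
vertex -2.02 4.357 2.687
vertex -3.451 3.576 1.617
endloop
endfacet
facet normal -0.734 -0.400 -0.549
outer loop
vertex -3.451 3.576 1.617
vertex -3.54 2.263 2.693
vertex -4.038 3.029 2.8
endloop
endfacet
facet normal 0.734 0.400 0.549
outer loop
vertex -2.607 3.809 3.871
vertex -1.522 3.591 2.58
vertex -2.02 4.357 2.687
endloop
endfacet
facet normal -0.410 -0.384 0.828
outer loop
vertex -2.109 3.044 3.763
vertex -2.607 3.809 3.871
vertex -3.54 2.263 2.693
endloop
endfacet
facet normal 0.734 0.400 0.549
outer loop
vertex -2.109 3.044 3.763
vertex -1.522 3.591 2.58
vertex -2.607 3.809 3.871
endloop
endfacet
facet normal 0.410 0.382 -0.828
outer loop
vertex -2.02 4.357 2.687
vertex -1.522 3.591 2.58
vertex -3.451 3.576 1.617
endloop
endfacet
facet normal -0.734 -0.400 -0.549
outer loop
vertex -2.953 2.811 1.509
vertex -3.54 2.263 2.693
vertex -3.451 3.576 1.617
endloop
endfacet
facet normal 0.410 0.384 -0.827
outer loop
vertex -3.451 3.576 1.617
vertex -1.522 3.591 2.58
vertex -2.953 2.811 1.509
endloop
endfacet
facet normal 0.542 -0.832 -0.117
outer loop
vertex -2.953 2.811 1.509
vertex -2.109 3.044 3.763
vertex -3.54 2.263 2.693
endloop
endfacet
facet normal 0.541 -0.833 -0.117
outer loop
vertex -1.522 3.591 2.58
vertex -2.109 3.044 3.763
vertex -2.953 2.811 1.509
endloop
endfacet

endsolid


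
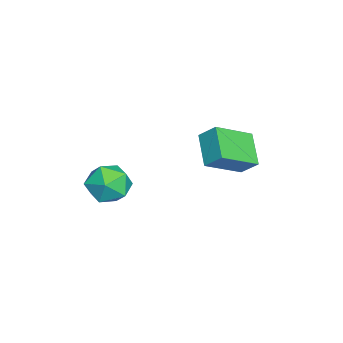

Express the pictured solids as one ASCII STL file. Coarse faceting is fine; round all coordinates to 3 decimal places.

solid 
facet normal -0.906 0.416 -0.078
outer loop
vertex 2.943 -1.467 1.724
vertex 2.576 -2.318 1.449
vertex 2.603 -2.084 2.387
endloop
endfacet
facet normal -0.518 0.742 0.425
outer loop
vertex 2.943 -1.467 1.724
vertex 2.603 -2.084 2.387
vertex 3.426 -1.603 2.551
endloop
endfacet
facet normal 0.075 0.990 0.119
outer loop
vertex 2.943 -1.467 1.724
vertex 3.426 -1.603 2.551
vertex 3.907 -1.539 1.714
endloop
endfacet
facet normal 0.055 0.817 -0.574
outer loop
vertex 2.943 -1.467 1.724
vertex 3.907 -1.539 1.714
vertex 3.382 -1.982 1.033
endloop
endfacet
facet normal -0.551 0.462 -0.695
outer loop
vertex 2.943 -1.467 1.724
vertex 3.382 -1.982 1.033
vertex 2.576 -2.318 1.449
endloop
endfacet
facet normal -0.329 0.254 0.910
outer loop
vertex 3.426 -1.603 2.551
vertex 2.603 -2.084 2.387
vertex 3.358 -2.538 2.787
endloop
endfacet
facet normal -0.956 -0.275 0.096
outer loop
vertex 2.603 -2.084 2.387
vertex 2.576 -2.318 1.449
vertex 2.833 -2.981 2.106
endloop
endfacet
facet normal -0.382 -0.200 -0.902
outer loop
vertex 2.576 -2.318 1.449
vertex 3.382 -1.982 1.033
vertex 3.314 -2.917 1.269
endloop
endfacet
facet normal 0.600 0.375 -0.707
outer loop
vertex 3.382 -1.982 1.033
vertex 3.907 -1.539 1.714
vertex 4.137 -2.436 1.433
endloop
endfacet
facet normal 0.632 0.655 0.414
outer loop
vertex 3.907 -1.539 1.714
vertex 3.426 -1.603 2.551
vertex 4.164 -2.202 2.371
endloop
endfacet
facet normal -0.055 -0.817 0.574
outer loop
vertex 3.797 -3.053 2.096
vertex 3.358 -2.538 2.787
vertex 2.833 -2.981 2.106
endloop
endfacet
facet normal -0.075 -0.990 -0.119
outer loop
vertex 3.797 -3.053 2.096
vertex 2.833 -2.981 2.106
vertex 3.314 -2.917 1.269
endloop
endfacet
facet normal 0.518 -0.742 -0.425
outer loop
vertex 3.797 -3.053 2.096
vertex 3.314 -2.917 1.269
vertex 4.137 -2.436 1.433
endloop
endfacet
facet normal 0.906 -0.416 0.078
outer loop
vertex 3.797 -3.053 2.096
vertex 4.137 -2.436 1.433
vertex 4.164 -2.202 2.371
endloop
endfacet
facet normal 0.551 -0.462 0.695
outer loop
vertex 3.797 -3.053 2.096
vertex 4.164 -2.202 2.371
vertex 3.358 -2.538 2.787
endloop
endfacet
facet normal -0.600 -0.375 0.707
outer loop
vertex 2.833 -2.981 2.106
vertex 3.358 -2.538 2.787
vertex 2.603 -2.084 2.387
endloop
endfacet
facet normal -0.632 -0.655 -0.414
outer loop
vertex 3.314 -2.917 1.269
vertex 2.833 -2.981 2.106
vertex 2.576 -2.318 1.449
endloop
endfacet
facet normal 0.329 -0.254 -0.910
outer loop
vertex 4.137 -2.436 1.433
vertex 3.314 -2.917 1.269
vertex 3.382 -1.982 1.033
endloop
endfacet
facet normal 0.956 0.275 -0.096
outer loop
vertex 4.164 -2.202 2.371
vertex 4.137 -2.436 1.433
vertex 3.907 -1.539 1.714
endloop
endfacet
facet normal 0.382 0.200 0.902
outer loop
vertex 3.358 -2.538 2.787
vertex 4.164 -2.202 2.371
vertex 3.426 -1.603 2.551
endloop
endfacet
facet normal -0.796 -0.275 0.539
outer loop
vertex -0.697 0.948 2.676
vertex -1.735 2.184 1.772
vertex -0.918 0.271 2.004
endloop
endfacet
facet normal 0.561 -0.668 0.488
outer loop
vertex 0.315 0.696 1.168
vertex -0.697 0.948 2.676
vertex -0.918 0.271 2.004
endloop
endfacet
facet normal -0.796 -0.274 0.540
outer loop
vertex -0.918 0.271 2.004
vertex -1.735 2.184 1.772
vertex -1.957 1.506 1.1
endloop
endfacet
facet normal -0.226 -0.692 -0.685
outer loop
vertex -1.957 1.506 1.1
vertex 0.315 0.696 1.168
vertex -0.918 0.271 2.004
endloop
endfacet
facet normal 0.226 0.692 0.686
outer loop
vertex -0.697 0.948 2.676
vertex -0.502 2.609 0.936
vertex -1.735 2.184 1.772
endloop
endfacet
facet normal 0.561 -0.668 0.488
outer loop
vertex 0.537 1.374 1.84
vertex -0.697 0.948 2.676
vertex 0.315 0.696 1.168
endloop
endfacet
facet normal 0.226 0.692 0.686
outer loop
vertex 0.537 1.374 1.84
vertex -0.502 2.609 0.936
vertex -0.697 0.948 2.676
endloop
endfacet
facet normal -0.561 0.668 -0.488
outer loop
vertex -1.735 2.184 1.772
vertex -0.502 2.609 0.936
vertex -1.957 1.506 1.1
endloop
endfacet
facet normal -0.226 -0.692 -0.686
outer loop
vertex -0.723 1.932 0.264
vertex 0.315 0.696 1.168
vertex -1.957 1.506 1.1
endloop
endfacet
facet normal -0.561 0.668 -0.488
outer loop
vertex -1.957 1.506 1.1
vertex -0.502 2.609 0.936
vertex -0.723 1.932 0.264
endloop
endfacet
facet normal 0.796 0.274 -0.539
outer loop
vertex -0.723 1.932 0.264
vertex 0.537 1.374 1.84
vertex 0.315 0.696 1.168
endloop
endfacet
facet normal 0.796 0.275 -0.539
outer loop
vertex -0.502 2.609 0.936
vertex 0.537 1.374 1.84
vertex -0.723 1.932 0.264
endloop
endfacet

endsolid


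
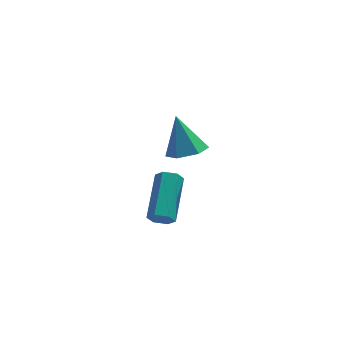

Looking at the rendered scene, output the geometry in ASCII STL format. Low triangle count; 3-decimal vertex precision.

solid 
facet normal 0.219 -0.409 -0.886
outer loop
vertex -2.281 0.089 2.883
vertex -3.011 0.055 2.718
vertex -2.613 0.664 2.535
endloop
endfacet
facet normal 0.716 0.614 0.332
outer loop
vertex -2.281 0.089 2.883
vertex -2.613 0.664 2.535
vertex -3.349 0.685 4.082
endloop
endfacet
facet normal 0.219 -0.409 -0.886
outer loop
vertex -2.613 0.664 2.535
vertex -3.011 0.055 2.718
vertex -3.344 0.63 2.37
endloop
endfacet
facet normal -0.039 0.999 -0.032
outer loop
vertex -2.613 0.664 2.535
vertex -3.344 0.63 2.37
vertex -3.349 0.685 4.082
endloop
endfacet
facet normal 0.219 -0.409 -0.886
outer loop
vertex -3.344 0.63 2.37
vertex -3.011 0.055 2.718
vertex -3.742 0.021 2.553
endloop
endfacet
facet normal -0.840 0.543 -0.020
outer loop
vertex -3.344 0.63 2.37
vertex -3.742 0.021 2.553
vertex -3.349 0.685 4.082
endloop
endfacet
facet normal 0.219 -0.409 -0.886
outer loop
vertex -3.742 0.021 2.553
vertex -3.011 0.055 2.718
vertex -3.409 -0.554 2.901
endloop
endfacet
facet normal -0.886 -0.297 0.357
outer loop
vertex -3.742 0.021 2.553
vertex -3.409 -0.554 2.901
vertex -3.349 0.685 4.082
endloop
endfacet
facet normal 0.219 -0.409 -0.886
outer loop
vertex -3.409 -0.554 2.901
vertex -3.011 0.055 2.718
vertex -2.679 -0.52 3.066
endloop
endfacet
facet normal -0.131 -0.681 0.721
outer loop
vertex -3.409 -0.554 2.901
vertex -2.679 -0.52 3.066
vertex -3.349 0.685 4.082
endloop
endfacet
facet normal 0.219 -0.409 -0.886
outer loop
vertex -2.679 -0.52 3.066
vertex -3.011 0.055 2.718
vertex -2.281 0.089 2.883
endloop
endfacet
facet normal 0.669 -0.225 0.708
outer loop
vertex -2.679 -0.52 3.066
vertex -2.281 0.089 2.883
vertex -3.349 0.685 4.082
endloop
endfacet
facet normal -0.206 -0.859 -0.469
outer loop
vertex -3.63 0.646 -1.641
vertex -3.87 0.476 -1.224
vertex -4.129 0.733 -1.581
endloop
endfacet
facet normal -0.021 0.482 -0.876
outer loop
vertex -3.63 0.646 -1.641
vertex -4.129 0.733 -1.581
vertex -3.23 2.313 -0.733
endloop
endfacet
facet normal -0.021 0.482 -0.876
outer loop
vertex -3.23 2.313 -0.733
vertex -4.129 0.733 -1.581
vertex -3.729 2.4 -0.673
endloop
endfacet
facet normal 0.206 0.860 0.467
outer loop
vertex -3.23 2.313 -0.733
vertex -3.729 2.4 -0.673
vertex -3.47 2.144 -0.316
endloop
endfacet
facet normal -0.208 -0.859 -0.468
outer loop
vertex -4.129 0.733 -1.581
vertex -3.87 0.476 -1.224
vertex -4.369 0.564 -1.164
endloop
endfacet
facet normal -0.858 0.389 -0.336
outer loop
vertex -4.129 0.733 -1.581
vertex -4.369 0.564 -1.164
vertex -3.729 2.4 -0.673
endloop
endfacet
facet normal -0.858 0.389 -0.336
outer loop
vertex -3.729 2.4 -0.673
vertex -4.369 0.564 -1.164
vertex -3.969 2.231 -0.256
endloop
endfacet
facet normal 0.206 0.860 0.467
outer loop
vertex -3.729 2.4 -0.673
vertex -3.969 2.231 -0.256
vertex -3.47 2.144 -0.316
endloop
endfacet
facet normal -0.208 -0.859 -0.468
outer loop
vertex -4.369 0.564 -1.164
vertex -3.87 0.476 -1.224
vertex -4.11 0.307 -0.807
endloop
endfacet
facet normal -0.837 -0.093 0.540
outer loop
vertex -4.369 0.564 -1.164
vertex -4.11 0.307 -0.807
vertex -3.969 2.231 -0.256
endloop
endfacet
facet normal -0.837 -0.093 0.540
outer loop
vertex -3.969 2.231 -0.256
vertex -4.11 0.307 -0.807
vertex -3.71 1.974 0.101
endloop
endfacet
facet normal 0.206 0.859 0.469
outer loop
vertex -3.969 2.231 -0.256
vertex -3.71 1.974 0.101
vertex -3.47 2.144 -0.316
endloop
endfacet
facet normal -0.206 -0.860 -0.467
outer loop
vertex -4.11 0.307 -0.807
vertex -3.87 0.476 -1.224
vertex -3.611 0.22 -0.867
endloop
endfacet
facet normal 0.021 -0.482 0.876
outer loop
vertex -4.11 0.307 -0.807
vertex -3.611 0.22 -0.867
vertex -3.71 1.974 0.101
endloop
endfacet
facet normal 0.021 -0.482 0.876
outer loop
vertex -3.71 1.974 0.101
vertex -3.611 0.22 -0.867
vertex -3.211 1.887 0.041
endloop
endfacet
facet normal 0.206 0.859 0.469
outer loop
vertex -3.71 1.974 0.101
vertex -3.211 1.887 0.041
vertex -3.47 2.144 -0.316
endloop
endfacet
facet normal -0.206 -0.860 -0.467
outer loop
vertex -3.611 0.22 -0.867
vertex -3.87 0.476 -1.224
vertex -3.371 0.389 -1.284
endloop
endfacet
facet normal 0.858 -0.389 0.336
outer loop
vertex -3.611 0.22 -0.867
vertex -3.371 0.389 -1.284
vertex -3.211 1.887 0.041
endloop
endfacet
facet normal 0.858 -0.389 0.336
outer loop
vertex -3.211 1.887 0.041
vertex -3.371 0.389 -1.284
vertex -2.971 2.056 -0.376
endloop
endfacet
facet normal 0.208 0.859 0.468
outer loop
vertex -3.211 1.887 0.041
vertex -2.971 2.056 -0.376
vertex -3.47 2.144 -0.316
endloop
endfacet
facet normal -0.206 -0.859 -0.469
outer loop
vertex -3.371 0.389 -1.284
vertex -3.87 0.476 -1.224
vertex -3.63 0.646 -1.641
endloop
endfacet
facet normal 0.837 0.093 -0.540
outer loop
vertex -3.371 0.389 -1.284
vertex -3.63 0.646 -1.641
vertex -2.971 2.056 -0.376
endloop
endfacet
facet normal 0.837 0.093 -0.540
outer loop
vertex -2.971 2.056 -0.376
vertex -3.63 0.646 -1.641
vertex -3.23 2.313 -0.733
endloop
endfacet
facet normal 0.208 0.859 0.468
outer loop
vertex -2.971 2.056 -0.376
vertex -3.23 2.313 -0.733
vertex -3.47 2.144 -0.316
endloop
endfacet

endsolid


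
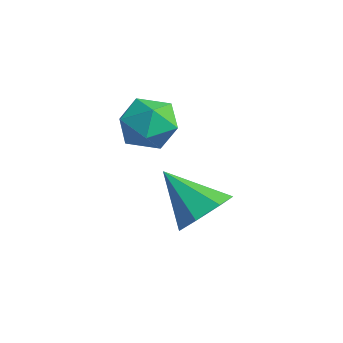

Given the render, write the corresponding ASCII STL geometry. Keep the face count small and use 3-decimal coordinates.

solid 
facet normal -0.364 0.921 0.142
outer loop
vertex -2.838 -0.26 3.039
vertex -3.462 -0.561 3.393
vertex -2.831 -0.376 3.809
endloop
endfacet
facet normal 0.349 0.927 0.136
outer loop
vertex -2.838 -0.26 3.039
vertex -2.831 -0.376 3.809
vertex -2.203 -0.55 3.383
endloop
endfacet
facet normal 0.568 0.661 -0.490
outer loop
vertex -2.838 -0.26 3.039
vertex -2.203 -0.55 3.383
vertex -2.447 -0.843 2.705
endloop
endfacet
facet normal -0.011 0.491 -0.871
outer loop
vertex -2.838 -0.26 3.039
vertex -2.447 -0.843 2.705
vertex -3.225 -0.85 2.711
endloop
endfacet
facet normal -0.587 0.652 -0.480
outer loop
vertex -2.838 -0.26 3.039
vertex -3.225 -0.85 2.711
vertex -3.462 -0.561 3.393
endloop
endfacet
facet normal 0.578 0.490 0.652
outer loop
vertex -2.203 -0.55 3.383
vertex -2.831 -0.376 3.809
vertex -2.435 -1.03 3.949
endloop
endfacet
facet normal -0.577 0.479 0.662
outer loop
vertex -2.831 -0.376 3.809
vertex -3.462 -0.561 3.393
vertex -3.213 -1.037 3.955
endloop
endfacet
facet normal -0.937 0.046 -0.345
outer loop
vertex -3.462 -0.561 3.393
vertex -3.225 -0.85 2.711
vertex -3.457 -1.33 3.277
endloop
endfacet
facet normal -0.006 -0.213 -0.977
outer loop
vertex -3.225 -0.85 2.711
vertex -2.447 -0.843 2.705
vertex -2.829 -1.504 2.851
endloop
endfacet
facet normal 0.931 0.061 -0.361
outer loop
vertex -2.447 -0.843 2.705
vertex -2.203 -0.55 3.383
vertex -2.198 -1.319 3.267
endloop
endfacet
facet normal 0.011 -0.491 0.871
outer loop
vertex -2.822 -1.62 3.621
vertex -2.435 -1.03 3.949
vertex -3.213 -1.037 3.955
endloop
endfacet
facet normal -0.568 -0.661 0.490
outer loop
vertex -2.822 -1.62 3.621
vertex -3.213 -1.037 3.955
vertex -3.457 -1.33 3.277
endloop
endfacet
facet normal -0.349 -0.927 -0.136
outer loop
vertex -2.822 -1.62 3.621
vertex -3.457 -1.33 3.277
vertex -2.829 -1.504 2.851
endloop
endfacet
facet normal 0.364 -0.921 -0.142
outer loop
vertex -2.822 -1.62 3.621
vertex -2.829 -1.504 2.851
vertex -2.198 -1.319 3.267
endloop
endfacet
facet normal 0.587 -0.652 0.480
outer loop
vertex -2.822 -1.62 3.621
vertex -2.198 -1.319 3.267
vertex -2.435 -1.03 3.949
endloop
endfacet
facet normal 0.006 0.213 0.977
outer loop
vertex -3.213 -1.037 3.955
vertex -2.435 -1.03 3.949
vertex -2.831 -0.376 3.809
endloop
endfacet
facet normal -0.931 -0.061 0.361
outer loop
vertex -3.457 -1.33 3.277
vertex -3.213 -1.037 3.955
vertex -3.462 -0.561 3.393
endloop
endfacet
facet normal -0.578 -0.490 -0.652
outer loop
vertex -2.829 -1.504 2.851
vertex -3.457 -1.33 3.277
vertex -3.225 -0.85 2.711
endloop
endfacet
facet normal 0.577 -0.479 -0.662
outer loop
vertex -2.198 -1.319 3.267
vertex -2.829 -1.504 2.851
vertex -2.447 -0.843 2.705
endloop
endfacet
facet normal 0.937 -0.046 0.345
outer loop
vertex -2.435 -1.03 3.949
vertex -2.198 -1.319 3.267
vertex -2.203 -0.55 3.383
endloop
endfacet
facet normal 0.644 0.361 -0.675
outer loop
vertex -1.112 -0.1 1.413
vertex -1.651 -0.16 0.867
vertex -1.501 0.437 1.329
endloop
endfacet
facet normal 0.179 0.277 0.944
outer loop
vertex -1.112 -0.1 1.413
vertex -1.501 0.437 1.329
vertex -2.609 -0.7 1.873
endloop
endfacet
facet normal 0.641 0.362 -0.676
outer loop
vertex -1.501 0.437 1.329
vertex -1.651 -0.16 0.867
vertex -2.004 0.523 0.898
endloop
endfacet
facet normal -0.404 0.684 0.608
outer loop
vertex -1.501 0.437 1.329
vertex -2.004 0.523 0.898
vertex -2.609 -0.7 1.873
endloop
endfacet
facet normal 0.642 0.363 -0.675
outer loop
vertex -2.004 0.523 0.898
vertex -1.651 -0.16 0.867
vertex -2.241 0.095 0.443
endloop
endfacet
facet normal -0.887 0.461 0.028
outer loop
vertex -2.004 0.523 0.898
vertex -2.241 0.095 0.443
vertex -2.609 -0.7 1.873
endloop
endfacet
facet normal 0.642 0.363 -0.675
outer loop
vertex -2.241 0.095 0.443
vertex -1.651 -0.16 0.867
vertex -2.034 -0.525 0.307
endloop
endfacet
facet normal -0.906 -0.224 -0.358
outer loop
vertex -2.241 0.095 0.443
vertex -2.034 -0.525 0.307
vertex -2.609 -0.7 1.873
endloop
endfacet
facet normal 0.643 0.362 -0.675
outer loop
vertex -2.034 -0.525 0.307
vertex -1.651 -0.16 0.867
vertex -1.539 -0.871 0.593
endloop
endfacet
facet normal -0.448 -0.856 -0.260
outer loop
vertex -2.034 -0.525 0.307
vertex -1.539 -0.871 0.593
vertex -2.609 -0.7 1.873
endloop
endfacet
facet normal 0.642 0.362 -0.676
outer loop
vertex -1.539 -0.871 0.593
vertex -1.651 -0.16 0.867
vertex -1.128 -0.682 1.085
endloop
endfacet
facet normal 0.144 -0.958 0.248
outer loop
vertex -1.539 -0.871 0.593
vertex -1.128 -0.682 1.085
vertex -2.609 -0.7 1.873
endloop
endfacet
facet normal 0.643 0.363 -0.675
outer loop
vertex -1.128 -0.682 1.085
vertex -1.651 -0.16 0.867
vertex -1.112 -0.1 1.413
endloop
endfacet
facet normal 0.423 -0.454 0.784
outer loop
vertex -1.128 -0.682 1.085
vertex -1.112 -0.1 1.413
vertex -2.609 -0.7 1.873
endloop
endfacet

endsolid


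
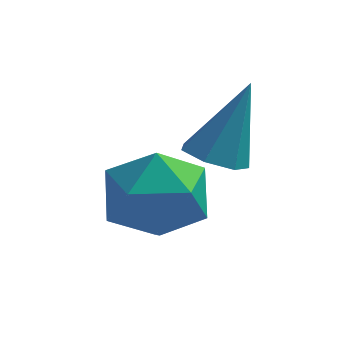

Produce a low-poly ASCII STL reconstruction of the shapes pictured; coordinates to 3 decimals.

solid 
facet normal -0.478 0.436 0.763
outer loop
vertex -3.613 3.201 1.635
vertex -4.274 2.373 1.694
vertex -3.374 2.374 2.257
endloop
endfacet
facet normal 0.209 0.626 0.752
outer loop
vertex -3.613 3.201 1.635
vertex -3.374 2.374 2.257
vertex -2.619 2.831 1.667
endloop
endfacet
facet normal 0.343 0.932 0.121
outer loop
vertex -3.613 3.201 1.635
vertex -2.619 2.831 1.667
vertex -3.051 3.111 0.739
endloop
endfacet
facet normal -0.261 0.930 -0.257
outer loop
vertex -3.613 3.201 1.635
vertex -3.051 3.111 0.739
vertex -4.075 2.828 0.755
endloop
endfacet
facet normal -0.769 0.624 0.139
outer loop
vertex -3.613 3.201 1.635
vertex -4.075 2.828 0.755
vertex -4.274 2.373 1.694
endloop
endfacet
facet normal 0.603 0.033 0.797
outer loop
vertex -2.619 2.831 1.667
vertex -3.374 2.374 2.257
vertex -2.665 1.772 1.745
endloop
endfacet
facet normal -0.510 -0.275 0.815
outer loop
vertex -3.374 2.374 2.257
vertex -4.274 2.373 1.694
vertex -3.689 1.489 1.761
endloop
endfacet
facet normal -0.981 0.028 -0.194
outer loop
vertex -4.274 2.373 1.694
vertex -4.075 2.828 0.755
vertex -4.121 1.769 0.833
endloop
endfacet
facet normal -0.158 0.525 -0.836
outer loop
vertex -4.075 2.828 0.755
vertex -3.051 3.111 0.739
vertex -3.366 2.226 0.243
endloop
endfacet
facet normal 0.821 0.526 -0.223
outer loop
vertex -3.051 3.111 0.739
vertex -2.619 2.831 1.667
vertex -2.466 2.227 0.806
endloop
endfacet
facet normal 0.261 -0.930 0.257
outer loop
vertex -3.127 1.399 0.865
vertex -2.665 1.772 1.745
vertex -3.689 1.489 1.761
endloop
endfacet
facet normal -0.343 -0.932 -0.121
outer loop
vertex -3.127 1.399 0.865
vertex -3.689 1.489 1.761
vertex -4.121 1.769 0.833
endloop
endfacet
facet normal -0.209 -0.626 -0.752
outer loop
vertex -3.127 1.399 0.865
vertex -4.121 1.769 0.833
vertex -3.366 2.226 0.243
endloop
endfacet
facet normal 0.478 -0.436 -0.763
outer loop
vertex -3.127 1.399 0.865
vertex -3.366 2.226 0.243
vertex -2.466 2.227 0.806
endloop
endfacet
facet normal 0.769 -0.624 -0.139
outer loop
vertex -3.127 1.399 0.865
vertex -2.466 2.227 0.806
vertex -2.665 1.772 1.745
endloop
endfacet
facet normal 0.158 -0.525 0.836
outer loop
vertex -3.689 1.489 1.761
vertex -2.665 1.772 1.745
vertex -3.374 2.374 2.257
endloop
endfacet
facet normal -0.821 -0.526 0.223
outer loop
vertex -4.121 1.769 0.833
vertex -3.689 1.489 1.761
vertex -4.274 2.373 1.694
endloop
endfacet
facet normal -0.603 -0.033 -0.797
outer loop
vertex -3.366 2.226 0.243
vertex -4.121 1.769 0.833
vertex -4.075 2.828 0.755
endloop
endfacet
facet normal 0.510 0.275 -0.815
outer loop
vertex -2.466 2.227 0.806
vertex -3.366 2.226 0.243
vertex -3.051 3.111 0.739
endloop
endfacet
facet normal 0.981 -0.028 0.194
outer loop
vertex -2.665 1.772 1.745
vertex -2.466 2.227 0.806
vertex -2.619 2.831 1.667
endloop
endfacet
facet normal -0.299 -0.346 -0.889
outer loop
vertex -2.125 2.972 1.585
vertex -2.568 3.46 1.544
vertex -1.942 3.454 1.336
endloop
endfacet
facet normal 0.948 -0.284 0.146
outer loop
vertex -2.125 2.972 1.585
vertex -1.942 3.454 1.336
vertex -2.032 4.08 3.136
endloop
endfacet
facet normal -0.299 -0.347 -0.889
outer loop
vertex -1.942 3.454 1.336
vertex -2.568 3.46 1.544
vertex -2.23 3.94 1.243
endloop
endfacet
facet normal 0.864 0.488 -0.126
outer loop
vertex -1.942 3.454 1.336
vertex -2.23 3.94 1.243
vertex -2.032 4.08 3.136
endloop
endfacet
facet normal -0.300 -0.346 -0.889
outer loop
vertex -2.23 3.94 1.243
vertex -2.568 3.46 1.544
vertex -2.773 4.064 1.378
endloop
endfacet
facet normal 0.200 0.975 -0.093
outer loop
vertex -2.23 3.94 1.243
vertex -2.773 4.064 1.378
vertex -2.032 4.08 3.136
endloop
endfacet
facet normal -0.299 -0.346 -0.889
outer loop
vertex -2.773 4.064 1.378
vertex -2.568 3.46 1.544
vertex -3.161 3.733 1.637
endloop
endfacet
facet normal -0.543 0.810 0.222
outer loop
vertex -2.773 4.064 1.378
vertex -3.161 3.733 1.637
vertex -2.032 4.08 3.136
endloop
endfacet
facet normal -0.299 -0.347 -0.889
outer loop
vertex -3.161 3.733 1.637
vertex -2.568 3.46 1.544
vertex -3.103 3.196 1.827
endloop
endfacet
facet normal -0.806 0.118 0.580
outer loop
vertex -3.161 3.733 1.637
vertex -3.103 3.196 1.827
vertex -2.032 4.08 3.136
endloop
endfacet
facet normal -0.299 -0.347 -0.889
outer loop
vertex -3.103 3.196 1.827
vertex -2.568 3.46 1.544
vertex -2.641 2.857 1.804
endloop
endfacet
facet normal -0.391 -0.582 0.713
outer loop
vertex -3.103 3.196 1.827
vertex -2.641 2.857 1.804
vertex -2.032 4.08 3.136
endloop
endfacet
facet normal -0.300 -0.347 -0.889
outer loop
vertex -2.641 2.857 1.804
vertex -2.568 3.46 1.544
vertex -2.125 2.972 1.585
endloop
endfacet
facet normal 0.390 -0.760 0.520
outer loop
vertex -2.641 2.857 1.804
vertex -2.125 2.972 1.585
vertex -2.032 4.08 3.136
endloop
endfacet

endsolid


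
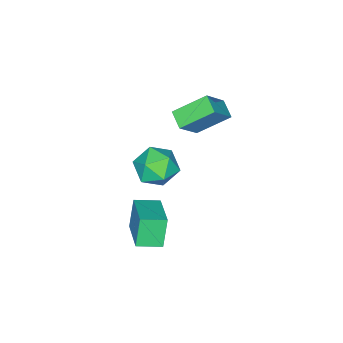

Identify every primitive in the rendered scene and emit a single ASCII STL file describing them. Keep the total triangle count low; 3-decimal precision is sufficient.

solid 
facet normal -0.468 -0.801 0.373
outer loop
vertex -1.376 -2.543 3.643
vertex -2.544 -2.46 2.355
vertex -0.295 -3.665 2.59
endloop
endfacet
facet normal 0.671 -0.048 0.740
outer loop
vertex 0.164 -2.88 2.225
vertex -1.376 -2.543 3.643
vertex -0.295 -3.665 2.59
endloop
endfacet
facet normal -0.468 -0.801 0.373
outer loop
vertex -0.295 -3.665 2.59
vertex -2.544 -2.46 2.355
vertex -1.463 -3.582 1.303
endloop
endfacet
facet normal 0.575 -0.597 -0.560
outer loop
vertex -1.463 -3.582 1.303
vertex 0.164 -2.88 2.225
vertex -0.295 -3.665 2.59
endloop
endfacet
facet normal -0.575 0.597 0.560
outer loop
vertex -1.376 -2.543 3.643
vertex -2.085 -1.675 1.99
vertex -2.544 -2.46 2.355
endloop
endfacet
facet normal 0.671 -0.047 0.740
outer loop
vertex -0.917 -1.758 3.277
vertex -1.376 -2.543 3.643
vertex 0.164 -2.88 2.225
endloop
endfacet
facet normal -0.575 0.597 0.560
outer loop
vertex -0.917 -1.758 3.277
vertex -2.085 -1.675 1.99
vertex -1.376 -2.543 3.643
endloop
endfacet
facet normal -0.671 0.048 -0.740
outer loop
vertex -2.544 -2.46 2.355
vertex -2.085 -1.675 1.99
vertex -1.463 -3.582 1.303
endloop
endfacet
facet normal 0.575 -0.597 -0.560
outer loop
vertex -1.004 -2.797 0.937
vertex 0.164 -2.88 2.225
vertex -1.463 -3.582 1.303
endloop
endfacet
facet normal -0.671 0.048 -0.740
outer loop
vertex -1.463 -3.582 1.303
vertex -2.085 -1.675 1.99
vertex -1.004 -2.797 0.937
endloop
endfacet
facet normal 0.468 0.801 -0.373
outer loop
vertex -1.004 -2.797 0.937
vertex -0.917 -1.758 3.277
vertex 0.164 -2.88 2.225
endloop
endfacet
facet normal 0.468 0.801 -0.373
outer loop
vertex -2.085 -1.675 1.99
vertex -0.917 -1.758 3.277
vertex -1.004 -2.797 0.937
endloop
endfacet
facet normal 0.146 0.004 0.989
outer loop
vertex 1.657 -2.284 1.671
vertex 1.604 -3.418 1.683
vertex 2.602 -2.899 1.534
endloop
endfacet
facet normal 0.465 0.563 0.683
outer loop
vertex 1.657 -2.284 1.671
vertex 2.602 -2.899 1.534
vertex 2.427 -1.977 0.894
endloop
endfacet
facet normal -0.033 0.940 0.339
outer loop
vertex 1.657 -2.284 1.671
vertex 2.427 -1.977 0.894
vertex 1.32 -1.927 0.647
endloop
endfacet
facet normal -0.661 0.614 0.432
outer loop
vertex 1.657 -2.284 1.671
vertex 1.32 -1.927 0.647
vertex 0.811 -2.818 1.134
endloop
endfacet
facet normal -0.551 0.035 0.834
outer loop
vertex 1.657 -2.284 1.671
vertex 0.811 -2.818 1.134
vertex 1.604 -3.418 1.683
endloop
endfacet
facet normal 0.928 0.315 0.200
outer loop
vertex 2.427 -1.977 0.894
vertex 2.602 -2.899 1.534
vertex 2.849 -2.922 0.426
endloop
endfacet
facet normal 0.411 -0.590 0.695
outer loop
vertex 2.602 -2.899 1.534
vertex 1.604 -3.418 1.683
vertex 2.34 -3.813 0.913
endloop
endfacet
facet normal -0.715 -0.539 0.444
outer loop
vertex 1.604 -3.418 1.683
vertex 0.811 -2.818 1.134
vertex 1.233 -3.763 0.666
endloop
endfacet
facet normal -0.894 0.397 -0.208
outer loop
vertex 0.811 -2.818 1.134
vertex 1.32 -1.927 0.647
vertex 1.058 -2.841 0.026
endloop
endfacet
facet normal 0.122 0.926 -0.358
outer loop
vertex 1.32 -1.927 0.647
vertex 2.427 -1.977 0.894
vertex 2.056 -2.322 -0.123
endloop
endfacet
facet normal 0.661 -0.614 -0.432
outer loop
vertex 2.003 -3.456 -0.111
vertex 2.849 -2.922 0.426
vertex 2.34 -3.813 0.913
endloop
endfacet
facet normal 0.033 -0.940 -0.339
outer loop
vertex 2.003 -3.456 -0.111
vertex 2.34 -3.813 0.913
vertex 1.233 -3.763 0.666
endloop
endfacet
facet normal -0.465 -0.563 -0.683
outer loop
vertex 2.003 -3.456 -0.111
vertex 1.233 -3.763 0.666
vertex 1.058 -2.841 0.026
endloop
endfacet
facet normal -0.146 -0.004 -0.989
outer loop
vertex 2.003 -3.456 -0.111
vertex 1.058 -2.841 0.026
vertex 2.056 -2.322 -0.123
endloop
endfacet
facet normal 0.551 -0.035 -0.834
outer loop
vertex 2.003 -3.456 -0.111
vertex 2.056 -2.322 -0.123
vertex 2.849 -2.922 0.426
endloop
endfacet
facet normal 0.894 -0.397 0.208
outer loop
vertex 2.34 -3.813 0.913
vertex 2.849 -2.922 0.426
vertex 2.602 -2.899 1.534
endloop
endfacet
facet normal -0.122 -0.926 0.358
outer loop
vertex 1.233 -3.763 0.666
vertex 2.34 -3.813 0.913
vertex 1.604 -3.418 1.683
endloop
endfacet
facet normal -0.928 -0.315 -0.200
outer loop
vertex 1.058 -2.841 0.026
vertex 1.233 -3.763 0.666
vertex 0.811 -2.818 1.134
endloop
endfacet
facet normal -0.411 0.590 -0.695
outer loop
vertex 2.056 -2.322 -0.123
vertex 1.058 -2.841 0.026
vertex 1.32 -1.927 0.647
endloop
endfacet
facet normal 0.715 0.539 -0.444
outer loop
vertex 2.849 -2.922 0.426
vertex 2.056 -2.322 -0.123
vertex 2.427 -1.977 0.894
endloop
endfacet
facet normal -0.634 -0.704 -0.321
outer loop
vertex 3.123 -3.151 -0.88
vertex 2.28 -2.295 -1.092
vertex 3.665 -2.978 -2.332
endloop
endfacet
facet normal 0.691 -0.701 0.175
outer loop
vertex 4.9 -1.605 -1.708
vertex 3.123 -3.151 -0.88
vertex 3.665 -2.978 -2.332
endloop
endfacet
facet normal -0.634 -0.704 -0.320
outer loop
vertex 3.665 -2.978 -2.332
vertex 2.28 -2.295 -1.092
vertex 2.821 -2.122 -2.545
endloop
endfacet
facet normal 0.347 0.111 -0.931
outer loop
vertex 2.821 -2.122 -2.545
vertex 4.9 -1.605 -1.708
vertex 3.665 -2.978 -2.332
endloop
endfacet
facet normal -0.347 -0.111 0.931
outer loop
vertex 3.123 -3.151 -0.88
vertex 3.515 -0.922 -0.468
vertex 2.28 -2.295 -1.092
endloop
endfacet
facet normal 0.691 -0.701 0.174
outer loop
vertex 4.359 -1.778 -0.255
vertex 3.123 -3.151 -0.88
vertex 4.9 -1.605 -1.708
endloop
endfacet
facet normal -0.348 -0.111 0.931
outer loop
vertex 4.359 -1.778 -0.255
vertex 3.515 -0.922 -0.468
vertex 3.123 -3.151 -0.88
endloop
endfacet
facet normal -0.692 0.701 -0.174
outer loop
vertex 2.28 -2.295 -1.092
vertex 3.515 -0.922 -0.468
vertex 2.821 -2.122 -2.545
endloop
endfacet
facet normal 0.347 0.111 -0.931
outer loop
vertex 4.057 -0.749 -1.92
vertex 4.9 -1.605 -1.708
vertex 2.821 -2.122 -2.545
endloop
endfacet
facet normal -0.691 0.701 -0.174
outer loop
vertex 2.821 -2.122 -2.545
vertex 3.515 -0.922 -0.468
vertex 4.057 -0.749 -1.92
endloop
endfacet
facet normal 0.634 0.704 0.320
outer loop
vertex 4.057 -0.749 -1.92
vertex 4.359 -1.778 -0.255
vertex 4.9 -1.605 -1.708
endloop
endfacet
facet normal 0.633 0.704 0.320
outer loop
vertex 3.515 -0.922 -0.468
vertex 4.359 -1.778 -0.255
vertex 4.057 -0.749 -1.92
endloop
endfacet

endsolid


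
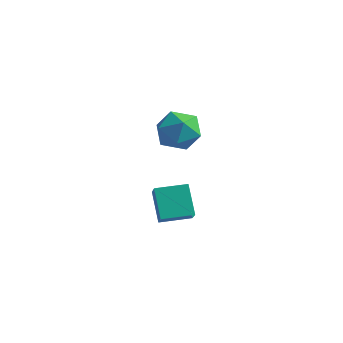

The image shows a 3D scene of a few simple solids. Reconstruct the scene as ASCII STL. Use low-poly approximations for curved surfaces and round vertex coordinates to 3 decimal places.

solid 
facet normal -0.836 0.291 0.465
outer loop
vertex -1.647 2.106 2.381
vertex -1.054 2.32 3.313
vertex -1.201 3.127 2.543
endloop
endfacet
facet normal -0.876 0.420 -0.235
outer loop
vertex -1.647 2.106 2.381
vertex -1.201 3.127 2.543
vertex -1.157 2.649 1.525
endloop
endfacet
facet normal -0.790 -0.200 -0.579
outer loop
vertex -1.647 2.106 2.381
vertex -1.157 2.649 1.525
vertex -0.982 1.546 1.667
endloop
endfacet
facet normal -0.697 -0.711 -0.091
outer loop
vertex -1.647 2.106 2.381
vertex -0.982 1.546 1.667
vertex -0.919 1.343 2.771
endloop
endfacet
facet normal -0.725 -0.408 0.555
outer loop
vertex -1.647 2.106 2.381
vertex -0.919 1.343 2.771
vertex -1.054 2.32 3.313
endloop
endfacet
facet normal -0.333 0.848 -0.413
outer loop
vertex -1.157 2.649 1.525
vertex -1.201 3.127 2.543
vertex -0.261 3.197 1.929
endloop
endfacet
facet normal -0.267 0.639 0.721
outer loop
vertex -1.201 3.127 2.543
vertex -1.054 2.32 3.313
vertex -0.198 2.994 3.033
endloop
endfacet
facet normal -0.089 -0.493 0.866
outer loop
vertex -1.054 2.32 3.313
vertex -0.919 1.343 2.771
vertex -0.023 1.891 3.175
endloop
endfacet
facet normal -0.043 -0.983 -0.178
outer loop
vertex -0.919 1.343 2.771
vertex -0.982 1.546 1.667
vertex 0.021 1.413 2.157
endloop
endfacet
facet normal -0.194 -0.156 -0.969
outer loop
vertex -0.982 1.546 1.667
vertex -1.157 2.649 1.525
vertex -0.126 2.22 1.387
endloop
endfacet
facet normal 0.697 0.711 0.091
outer loop
vertex 0.467 2.434 2.319
vertex -0.261 3.197 1.929
vertex -0.198 2.994 3.033
endloop
endfacet
facet normal 0.790 0.200 0.579
outer loop
vertex 0.467 2.434 2.319
vertex -0.198 2.994 3.033
vertex -0.023 1.891 3.175
endloop
endfacet
facet normal 0.876 -0.420 0.235
outer loop
vertex 0.467 2.434 2.319
vertex -0.023 1.891 3.175
vertex 0.021 1.413 2.157
endloop
endfacet
facet normal 0.836 -0.291 -0.465
outer loop
vertex 0.467 2.434 2.319
vertex 0.021 1.413 2.157
vertex -0.126 2.22 1.387
endloop
endfacet
facet normal 0.725 0.408 -0.555
outer loop
vertex 0.467 2.434 2.319
vertex -0.126 2.22 1.387
vertex -0.261 3.197 1.929
endloop
endfacet
facet normal 0.043 0.983 0.178
outer loop
vertex -0.198 2.994 3.033
vertex -0.261 3.197 1.929
vertex -1.201 3.127 2.543
endloop
endfacet
facet normal 0.194 0.156 0.969
outer loop
vertex -0.023 1.891 3.175
vertex -0.198 2.994 3.033
vertex -1.054 2.32 3.313
endloop
endfacet
facet normal 0.333 -0.848 0.413
outer loop
vertex 0.021 1.413 2.157
vertex -0.023 1.891 3.175
vertex -0.919 1.343 2.771
endloop
endfacet
facet normal 0.267 -0.639 -0.721
outer loop
vertex -0.126 2.22 1.387
vertex 0.021 1.413 2.157
vertex -0.982 1.546 1.667
endloop
endfacet
facet normal 0.089 0.493 -0.866
outer loop
vertex -0.261 3.197 1.929
vertex -0.126 2.22 1.387
vertex -1.157 2.649 1.525
endloop
endfacet
facet normal -0.656 -0.751 -0.079
outer loop
vertex -1.911 2.233 -1.705
vertex -2.639 2.959 -2.564
vertex -1.025 1.595 -2.994
endloop
endfacet
facet normal 0.543 -0.542 0.641
outer loop
vertex -0.041 2.721 -2.876
vertex -1.911 2.233 -1.705
vertex -1.025 1.595 -2.994
endloop
endfacet
facet normal -0.656 -0.751 -0.079
outer loop
vertex -1.025 1.595 -2.994
vertex -2.639 2.959 -2.564
vertex -1.753 2.321 -3.854
endloop
endfacet
facet normal 0.524 -0.378 -0.763
outer loop
vertex -1.753 2.321 -3.854
vertex -0.041 2.721 -2.876
vertex -1.025 1.595 -2.994
endloop
endfacet
facet normal -0.524 0.378 0.763
outer loop
vertex -1.911 2.233 -1.705
vertex -1.655 4.085 -2.446
vertex -2.639 2.959 -2.564
endloop
endfacet
facet normal 0.543 -0.542 0.641
outer loop
vertex -0.927 3.359 -1.586
vertex -1.911 2.233 -1.705
vertex -0.041 2.721 -2.876
endloop
endfacet
facet normal -0.525 0.378 0.763
outer loop
vertex -0.927 3.359 -1.586
vertex -1.655 4.085 -2.446
vertex -1.911 2.233 -1.705
endloop
endfacet
facet normal -0.543 0.542 -0.641
outer loop
vertex -2.639 2.959 -2.564
vertex -1.655 4.085 -2.446
vertex -1.753 2.321 -3.854
endloop
endfacet
facet normal 0.524 -0.377 -0.763
outer loop
vertex -0.769 3.447 -3.735
vertex -0.041 2.721 -2.876
vertex -1.753 2.321 -3.854
endloop
endfacet
facet normal -0.543 0.542 -0.641
outer loop
vertex -1.753 2.321 -3.854
vertex -1.655 4.085 -2.446
vertex -0.769 3.447 -3.735
endloop
endfacet
facet normal 0.656 0.751 0.079
outer loop
vertex -0.769 3.447 -3.735
vertex -0.927 3.359 -1.586
vertex -0.041 2.721 -2.876
endloop
endfacet
facet normal 0.656 0.751 0.079
outer loop
vertex -1.655 4.085 -2.446
vertex -0.927 3.359 -1.586
vertex -0.769 3.447 -3.735
endloop
endfacet

endsolid


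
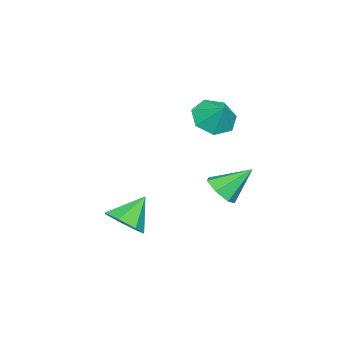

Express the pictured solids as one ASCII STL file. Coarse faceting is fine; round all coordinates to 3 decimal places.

solid 
facet normal 0.612 -0.361 -0.703
outer loop
vertex 3.886 -1.985 -4.164
vertex 3.219 -2.793 -4.329
vertex 3.237 -1.844 -4.801
endloop
endfacet
facet normal 0.018 0.980 0.199
outer loop
vertex 3.886 -1.985 -4.164
vertex 3.237 -1.844 -4.801
vertex 2.161 -2.167 -3.111
endloop
endfacet
facet normal 0.612 -0.362 -0.704
outer loop
vertex 3.237 -1.844 -4.801
vertex 3.219 -2.793 -4.329
vertex 2.575 -2.417 -5.082
endloop
endfacet
facet normal -0.583 0.782 -0.222
outer loop
vertex 3.237 -1.844 -4.801
vertex 2.575 -2.417 -5.082
vertex 2.161 -2.167 -3.111
endloop
endfacet
facet normal 0.612 -0.362 -0.704
outer loop
vertex 2.575 -2.417 -5.082
vertex 3.219 -2.793 -4.329
vertex 2.398 -3.273 -4.796
endloop
endfacet
facet normal -0.967 0.127 -0.219
outer loop
vertex 2.575 -2.417 -5.082
vertex 2.398 -3.273 -4.796
vertex 2.161 -2.167 -3.111
endloop
endfacet
facet normal 0.612 -0.362 -0.704
outer loop
vertex 2.398 -3.273 -4.796
vertex 3.219 -2.793 -4.329
vertex 2.84 -3.767 -4.158
endloop
endfacet
facet normal -0.846 -0.493 0.204
outer loop
vertex 2.398 -3.273 -4.796
vertex 2.84 -3.767 -4.158
vertex 2.161 -2.167 -3.111
endloop
endfacet
facet normal 0.612 -0.362 -0.704
outer loop
vertex 2.84 -3.767 -4.158
vertex 3.219 -2.793 -4.329
vertex 3.567 -3.528 -3.649
endloop
endfacet
facet normal -0.311 -0.609 0.730
outer loop
vertex 2.84 -3.767 -4.158
vertex 3.567 -3.528 -3.649
vertex 2.161 -2.167 -3.111
endloop
endfacet
facet normal 0.612 -0.361 -0.704
outer loop
vertex 3.567 -3.528 -3.649
vertex 3.219 -2.793 -4.329
vertex 4.033 -2.734 -3.651
endloop
endfacet
facet normal 0.236 -0.136 0.962
outer loop
vertex 3.567 -3.528 -3.649
vertex 4.033 -2.734 -3.651
vertex 2.161 -2.167 -3.111
endloop
endfacet
facet normal 0.612 -0.362 -0.703
outer loop
vertex 4.033 -2.734 -3.651
vertex 3.219 -2.793 -4.329
vertex 3.886 -1.985 -4.164
endloop
endfacet
facet normal 0.383 0.572 0.726
outer loop
vertex 4.033 -2.734 -3.651
vertex 3.886 -1.985 -4.164
vertex 2.161 -2.167 -3.111
endloop
endfacet
facet normal -0.463 -0.520 -0.718
outer loop
vertex 1.164 -0.204 1.106
vertex 0.248 0.332 1.308
vertex 1.038 0.584 0.616
endloop
endfacet
facet normal 0.976 0.203 0.075
outer loop
vertex 1.164 -0.204 1.106
vertex 1.038 0.584 0.616
vertex 0.832 0.988 2.212
endloop
endfacet
facet normal -0.462 -0.521 -0.718
outer loop
vertex 1.038 0.584 0.616
vertex 0.248 0.332 1.308
vertex 0.317 1.183 0.646
endloop
endfacet
facet normal 0.632 0.767 -0.112
outer loop
vertex 1.038 0.584 0.616
vertex 0.317 1.183 0.646
vertex 0.832 0.988 2.212
endloop
endfacet
facet normal -0.463 -0.520 -0.717
outer loop
vertex 0.317 1.183 0.646
vertex 0.248 0.332 1.308
vertex -0.455 1.141 1.175
endloop
endfacet
facet normal 0.025 0.993 0.115
outer loop
vertex 0.317 1.183 0.646
vertex -0.455 1.141 1.175
vertex 0.832 0.988 2.212
endloop
endfacet
facet normal -0.463 -0.520 -0.717
outer loop
vertex -0.455 1.141 1.175
vertex 0.248 0.332 1.308
vertex -0.698 0.49 1.804
endloop
endfacet
facet normal -0.388 0.711 0.586
outer loop
vertex -0.455 1.141 1.175
vertex -0.698 0.49 1.804
vertex 0.832 0.988 2.212
endloop
endfacet
facet normal -0.463 -0.520 -0.718
outer loop
vertex -0.698 0.49 1.804
vertex 0.248 0.332 1.308
vertex -0.228 -0.28 2.059
endloop
endfacet
facet normal -0.296 0.133 0.946
outer loop
vertex -0.698 0.49 1.804
vertex -0.228 -0.28 2.059
vertex 0.832 0.988 2.212
endloop
endfacet
facet normal -0.463 -0.520 -0.718
outer loop
vertex -0.228 -0.28 2.059
vertex 0.248 0.332 1.308
vertex 0.6 -0.589 1.749
endloop
endfacet
facet normal 0.232 -0.305 0.924
outer loop
vertex -0.228 -0.28 2.059
vertex 0.6 -0.589 1.749
vertex 0.832 0.988 2.212
endloop
endfacet
facet normal -0.463 -0.520 -0.718
outer loop
vertex 0.6 -0.589 1.749
vertex 0.248 0.332 1.308
vertex 1.164 -0.204 1.106
endloop
endfacet
facet normal 0.798 -0.275 0.536
outer loop
vertex 0.6 -0.589 1.749
vertex 1.164 -0.204 1.106
vertex 0.832 0.988 2.212
endloop
endfacet
facet normal 0.336 -0.674 -0.658
outer loop
vertex 0.045 -0.034 -2.809
vertex -0.313 0.483 -3.521
vertex 0.552 0.532 -3.13
endloop
endfacet
facet normal 0.511 0.029 0.859
outer loop
vertex 0.045 -0.034 -2.809
vertex 0.552 0.532 -3.13
vertex -0.947 1.757 -2.279
endloop
endfacet
facet normal 0.336 -0.674 -0.658
outer loop
vertex 0.552 0.532 -3.13
vertex -0.313 0.483 -3.521
vertex 0.407 1.061 -3.746
endloop
endfacet
facet normal 0.704 0.612 0.360
outer loop
vertex 0.552 0.532 -3.13
vertex 0.407 1.061 -3.746
vertex -0.947 1.757 -2.279
endloop
endfacet
facet normal 0.336 -0.675 -0.657
outer loop
vertex 0.407 1.061 -3.746
vertex -0.313 0.483 -3.521
vertex -0.279 1.154 -4.193
endloop
endfacet
facet normal 0.262 0.943 -0.206
outer loop
vertex 0.407 1.061 -3.746
vertex -0.279 1.154 -4.193
vertex -0.947 1.757 -2.279
endloop
endfacet
facet normal 0.336 -0.675 -0.657
outer loop
vertex -0.279 1.154 -4.193
vertex -0.313 0.483 -3.521
vertex -0.991 0.742 -4.134
endloop
endfacet
facet normal -0.482 0.774 -0.412
outer loop
vertex -0.279 1.154 -4.193
vertex -0.991 0.742 -4.134
vertex -0.947 1.757 -2.279
endloop
endfacet
facet normal 0.337 -0.674 -0.657
outer loop
vertex -0.991 0.742 -4.134
vertex -0.313 0.483 -3.521
vertex -1.192 0.135 -3.614
endloop
endfacet
facet normal -0.967 0.231 -0.104
outer loop
vertex -0.991 0.742 -4.134
vertex -1.192 0.135 -3.614
vertex -0.947 1.757 -2.279
endloop
endfacet
facet normal 0.337 -0.674 -0.657
outer loop
vertex -1.192 0.135 -3.614
vertex -0.313 0.483 -3.521
vertex -0.731 -0.21 -3.024
endloop
endfacet
facet normal -0.829 -0.275 0.487
outer loop
vertex -1.192 0.135 -3.614
vertex -0.731 -0.21 -3.024
vertex -0.947 1.757 -2.279
endloop
endfacet
facet normal 0.335 -0.674 -0.658
outer loop
vertex -0.731 -0.21 -3.024
vertex -0.313 0.483 -3.521
vertex 0.045 -0.034 -2.809
endloop
endfacet
facet normal -0.171 -0.365 0.915
outer loop
vertex -0.731 -0.21 -3.024
vertex 0.045 -0.034 -2.809
vertex -0.947 1.757 -2.279
endloop
endfacet

endsolid
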